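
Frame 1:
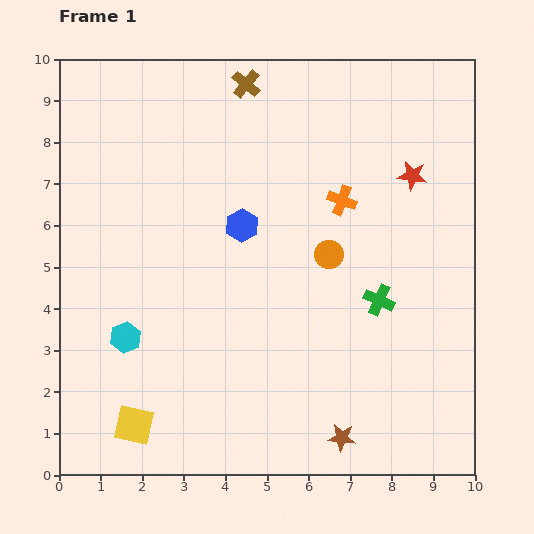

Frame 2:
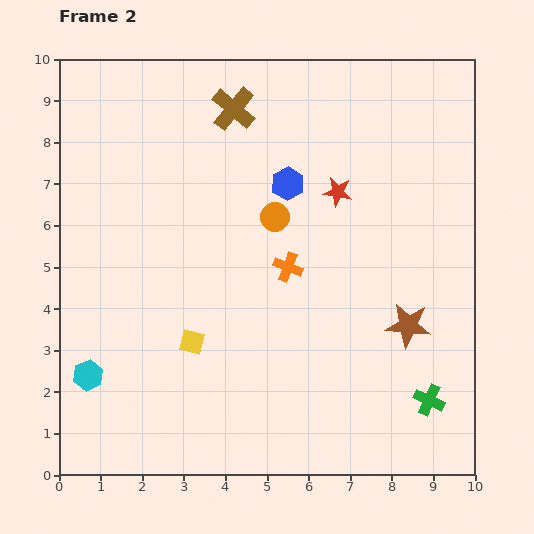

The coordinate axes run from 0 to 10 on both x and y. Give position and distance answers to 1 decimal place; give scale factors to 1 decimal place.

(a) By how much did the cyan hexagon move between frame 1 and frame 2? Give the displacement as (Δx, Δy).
(-0.9, -0.9)

The cyan hexagon was at (1.6, 3.3) in frame 1 and (0.7, 2.4) in frame 2.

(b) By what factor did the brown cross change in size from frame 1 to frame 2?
1.5×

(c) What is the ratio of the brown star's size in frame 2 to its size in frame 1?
1.6×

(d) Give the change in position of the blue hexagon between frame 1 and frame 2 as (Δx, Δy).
(1.1, 1.0)

The blue hexagon was at (4.4, 6.0) in frame 1 and (5.5, 7.0) in frame 2.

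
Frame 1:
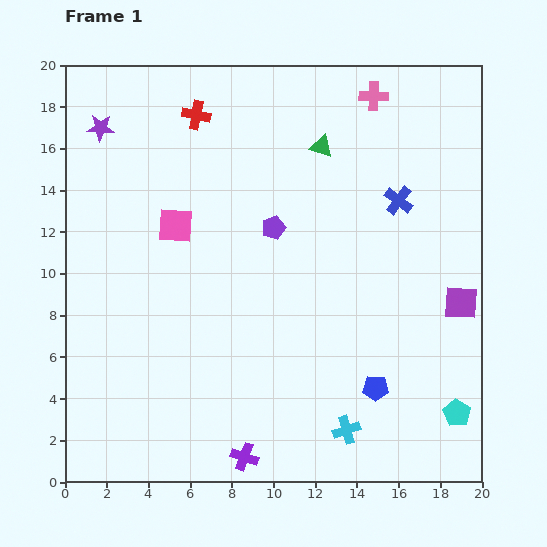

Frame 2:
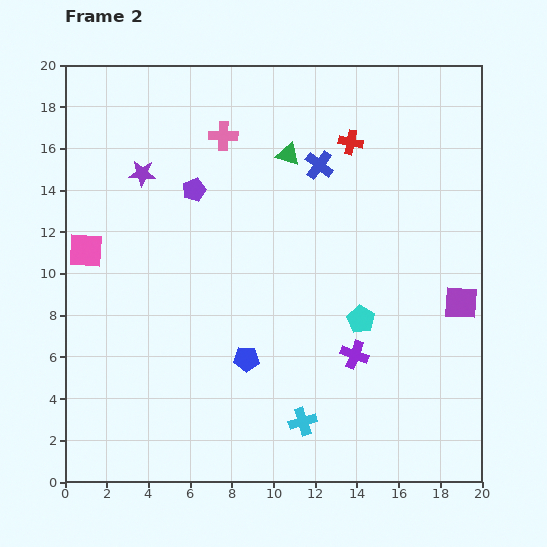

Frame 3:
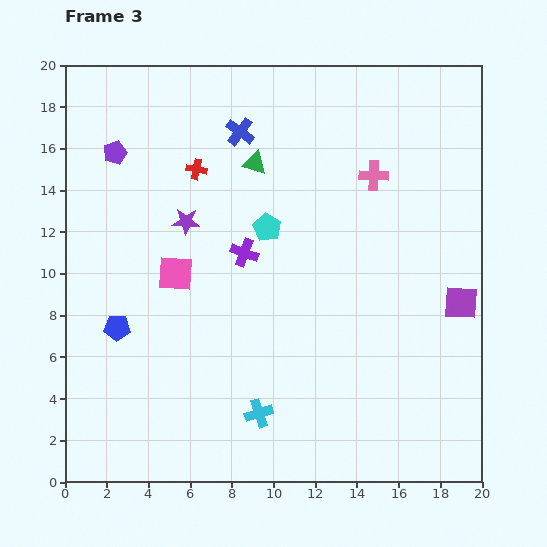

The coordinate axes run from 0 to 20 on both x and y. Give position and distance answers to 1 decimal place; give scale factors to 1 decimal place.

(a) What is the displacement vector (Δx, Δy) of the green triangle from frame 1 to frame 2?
(-1.6, -0.4)

The green triangle was at (12.3, 16.1) in frame 1 and (10.7, 15.7) in frame 2.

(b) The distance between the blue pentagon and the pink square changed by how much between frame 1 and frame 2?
-3.1

Distance in frame 1: 12.4. Distance in frame 2: 9.3.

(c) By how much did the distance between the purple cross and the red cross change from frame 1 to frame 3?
-12.0

Distance in frame 1: 16.6. Distance in frame 3: 4.6.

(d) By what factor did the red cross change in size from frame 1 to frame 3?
0.7×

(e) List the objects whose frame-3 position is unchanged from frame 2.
the purple square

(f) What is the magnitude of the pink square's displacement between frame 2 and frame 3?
4.4

The pink square moved from (1.0, 11.1) to (5.3, 10.0), a distance of √(4.3² + 1.1²) ≈ 4.4.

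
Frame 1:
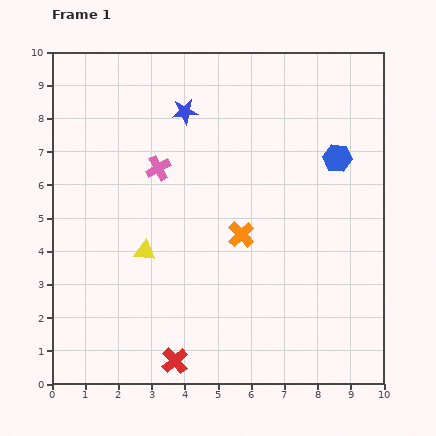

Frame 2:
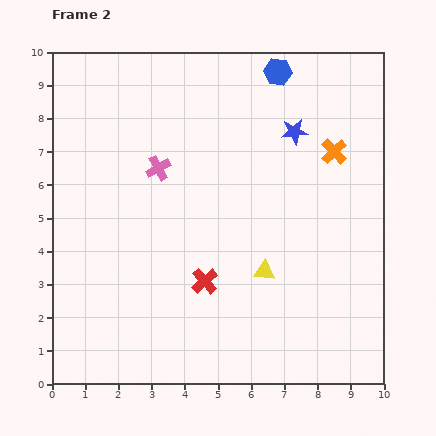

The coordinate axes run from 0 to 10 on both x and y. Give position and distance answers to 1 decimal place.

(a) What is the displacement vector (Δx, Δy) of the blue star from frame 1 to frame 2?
(3.3, -0.6)

The blue star was at (4.0, 8.2) in frame 1 and (7.3, 7.6) in frame 2.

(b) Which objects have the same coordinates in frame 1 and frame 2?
the pink cross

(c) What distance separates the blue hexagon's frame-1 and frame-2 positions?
3.2

The blue hexagon moved from (8.6, 6.8) to (6.8, 9.4), a distance of √(1.8² + 2.6²) ≈ 3.2.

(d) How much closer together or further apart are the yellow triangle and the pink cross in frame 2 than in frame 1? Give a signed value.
+2.0

Distance in frame 1: 2.5. Distance in frame 2: 4.5.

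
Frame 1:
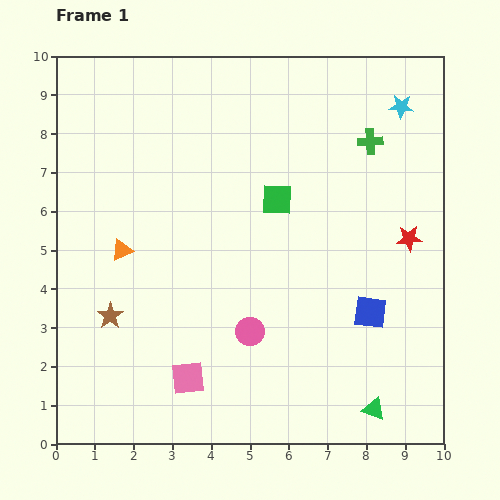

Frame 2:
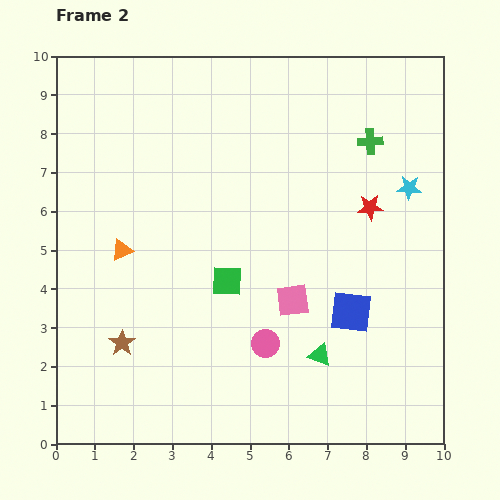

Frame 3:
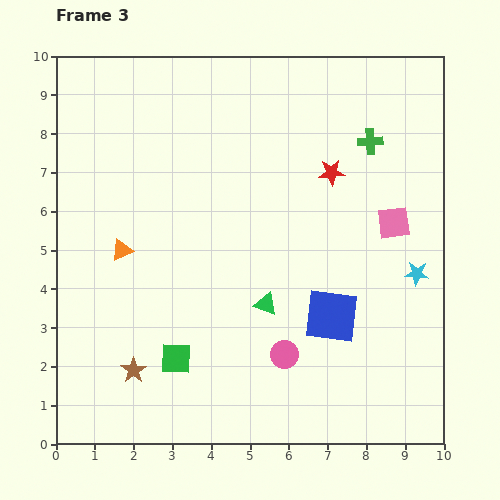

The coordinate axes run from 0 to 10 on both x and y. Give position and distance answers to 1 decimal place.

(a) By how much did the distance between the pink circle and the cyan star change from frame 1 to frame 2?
-1.6

Distance in frame 1: 7.0. Distance in frame 2: 5.4.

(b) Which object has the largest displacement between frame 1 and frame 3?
the pink square

(moved 6.6; next 4.9)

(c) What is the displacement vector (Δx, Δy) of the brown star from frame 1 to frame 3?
(0.6, -1.4)

The brown star was at (1.4, 3.3) in frame 1 and (2.0, 1.9) in frame 3.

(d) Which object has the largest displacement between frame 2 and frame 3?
the pink square

(moved 3.3; next 2.4)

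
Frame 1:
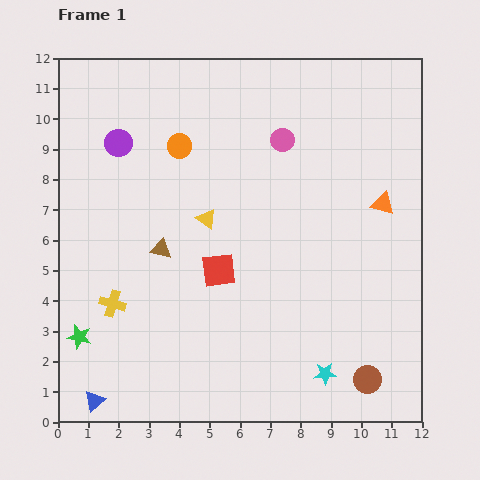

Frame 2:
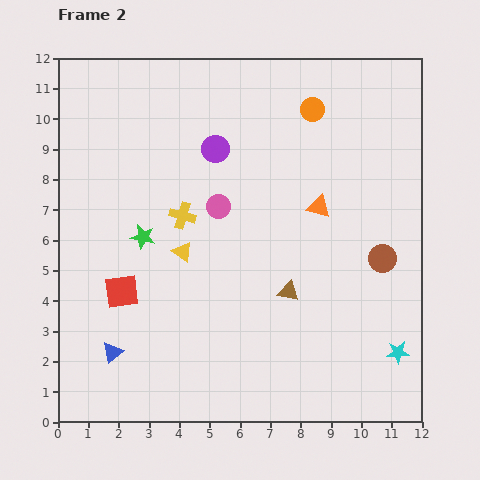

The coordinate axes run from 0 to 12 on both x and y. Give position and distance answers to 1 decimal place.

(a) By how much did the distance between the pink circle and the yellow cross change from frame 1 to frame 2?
-6.6

Distance in frame 1: 7.8. Distance in frame 2: 1.2.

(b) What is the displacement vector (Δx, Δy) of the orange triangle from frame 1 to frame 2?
(-2.1, -0.1)

The orange triangle was at (10.7, 7.2) in frame 1 and (8.6, 7.1) in frame 2.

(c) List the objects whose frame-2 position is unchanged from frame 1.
none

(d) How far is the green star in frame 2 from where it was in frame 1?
3.9

The green star moved from (0.7, 2.8) to (2.8, 6.1), a distance of √(2.1² + 3.3²) ≈ 3.9.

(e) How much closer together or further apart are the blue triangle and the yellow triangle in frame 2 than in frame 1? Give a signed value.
-3.0

Distance in frame 1: 7.0. Distance in frame 2: 4.0.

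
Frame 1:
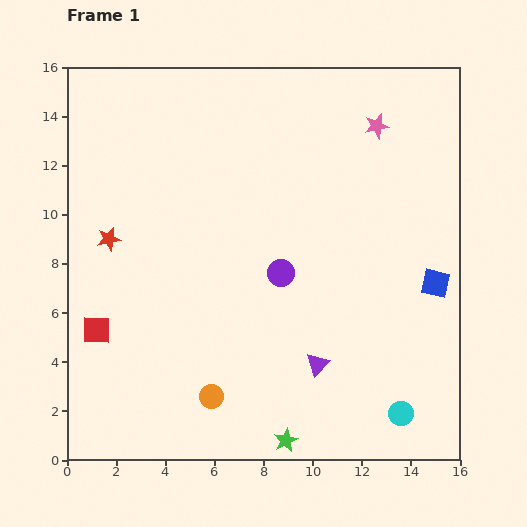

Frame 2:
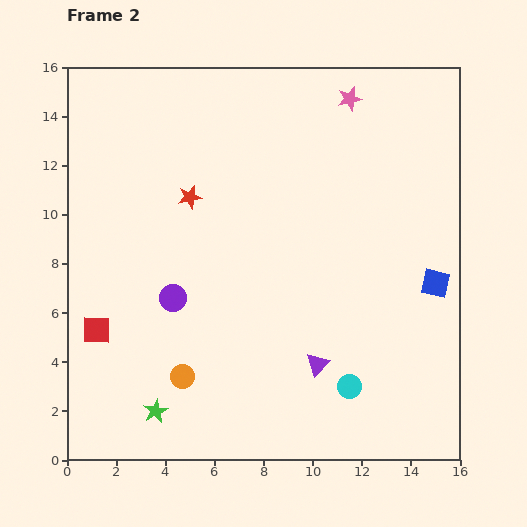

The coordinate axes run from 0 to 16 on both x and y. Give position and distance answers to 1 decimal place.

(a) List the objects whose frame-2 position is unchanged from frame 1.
the blue square, the purple triangle, the red square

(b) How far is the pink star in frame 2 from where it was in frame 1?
1.6

The pink star moved from (12.6, 13.6) to (11.5, 14.7), a distance of √(1.1² + 1.1²) ≈ 1.6.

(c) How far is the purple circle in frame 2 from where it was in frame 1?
4.5

The purple circle moved from (8.7, 7.6) to (4.3, 6.6), a distance of √(4.4² + 1.0²) ≈ 4.5.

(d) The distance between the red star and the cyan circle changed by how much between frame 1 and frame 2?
-3.8

Distance in frame 1: 13.9. Distance in frame 2: 10.1.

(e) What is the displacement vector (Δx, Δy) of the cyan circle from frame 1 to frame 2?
(-2.1, 1.1)

The cyan circle was at (13.6, 1.9) in frame 1 and (11.5, 3.0) in frame 2.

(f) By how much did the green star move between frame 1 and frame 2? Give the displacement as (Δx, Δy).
(-5.3, 1.2)

The green star was at (8.9, 0.8) in frame 1 and (3.6, 2.0) in frame 2.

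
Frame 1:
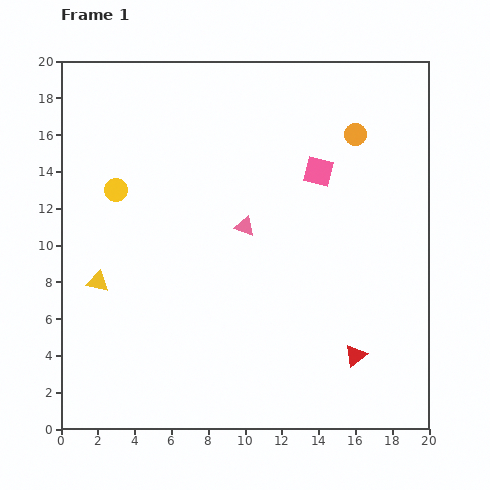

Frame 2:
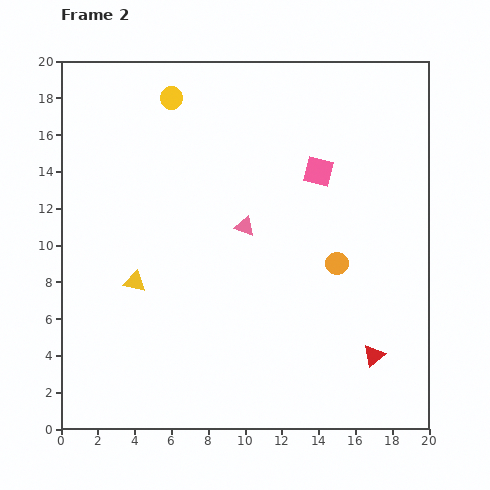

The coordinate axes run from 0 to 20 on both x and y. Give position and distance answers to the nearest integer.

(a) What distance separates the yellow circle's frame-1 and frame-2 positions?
6

The yellow circle moved from (3, 13) to (6, 18), a distance of √(3² + 5²) ≈ 6.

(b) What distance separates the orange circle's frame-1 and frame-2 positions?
7

The orange circle moved from (16, 16) to (15, 9), a distance of √(1² + 7²) ≈ 7.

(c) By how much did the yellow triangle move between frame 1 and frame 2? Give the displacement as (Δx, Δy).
(2, 0)

The yellow triangle was at (2, 8) in frame 1 and (4, 8) in frame 2.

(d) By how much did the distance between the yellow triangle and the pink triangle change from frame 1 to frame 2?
-2

Distance in frame 1: 9. Distance in frame 2: 7.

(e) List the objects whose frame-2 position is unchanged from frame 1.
the pink square, the pink triangle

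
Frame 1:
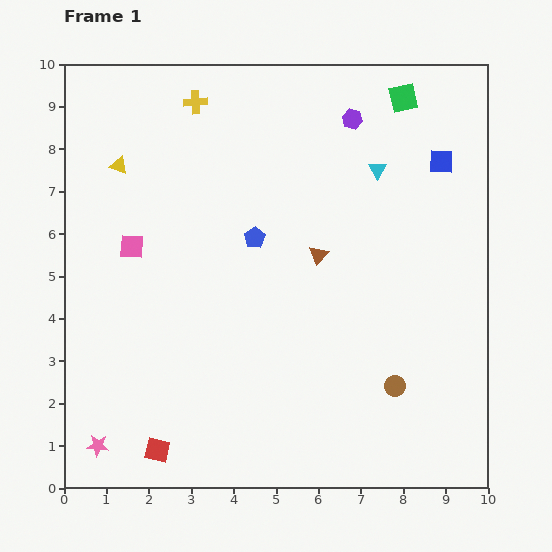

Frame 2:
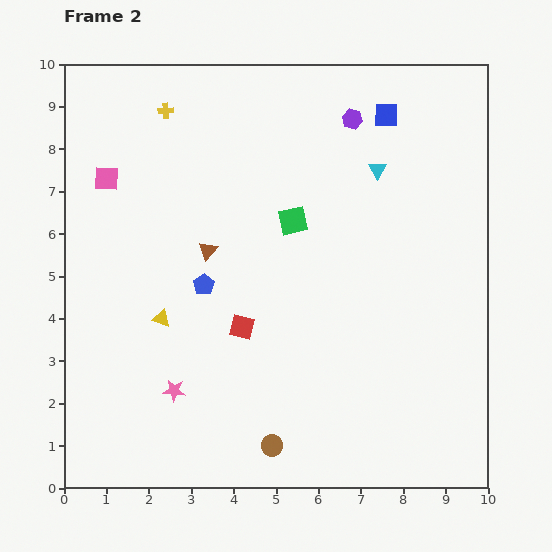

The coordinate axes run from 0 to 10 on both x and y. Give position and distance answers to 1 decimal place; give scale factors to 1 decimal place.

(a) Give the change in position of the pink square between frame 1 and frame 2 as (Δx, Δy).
(-0.6, 1.6)

The pink square was at (1.6, 5.7) in frame 1 and (1.0, 7.3) in frame 2.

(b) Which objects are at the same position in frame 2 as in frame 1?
the purple hexagon, the cyan triangle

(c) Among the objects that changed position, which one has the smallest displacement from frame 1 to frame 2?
the yellow cross

(moved 0.7)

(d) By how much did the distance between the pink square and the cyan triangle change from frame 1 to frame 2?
+0.3

Distance in frame 1: 6.1. Distance in frame 2: 6.4.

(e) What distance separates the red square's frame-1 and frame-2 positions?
3.5

The red square moved from (2.2, 0.9) to (4.2, 3.8), a distance of √(2.0² + 2.9²) ≈ 3.5.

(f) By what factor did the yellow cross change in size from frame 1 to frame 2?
0.6×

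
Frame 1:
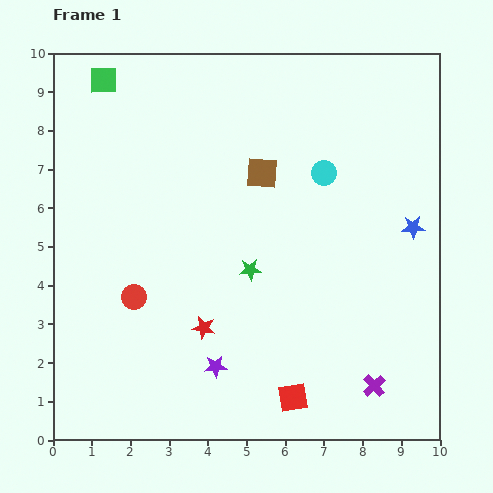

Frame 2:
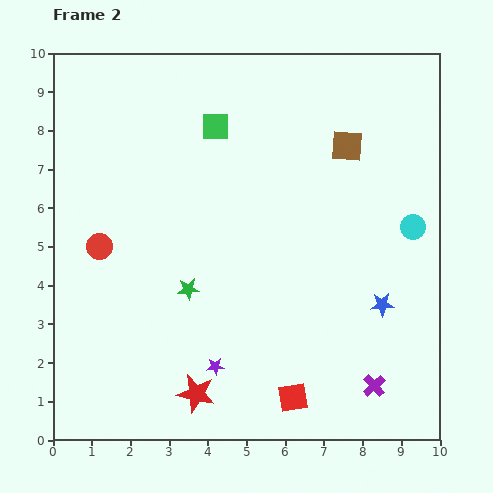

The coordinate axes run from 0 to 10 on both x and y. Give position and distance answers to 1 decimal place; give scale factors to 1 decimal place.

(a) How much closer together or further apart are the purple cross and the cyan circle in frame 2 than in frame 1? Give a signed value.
-1.5

Distance in frame 1: 5.7. Distance in frame 2: 4.2.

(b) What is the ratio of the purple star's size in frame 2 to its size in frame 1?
0.8×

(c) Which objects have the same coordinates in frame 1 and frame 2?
the red square, the purple cross, the purple star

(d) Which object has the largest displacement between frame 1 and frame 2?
the green square

(moved 3.1; next 2.7)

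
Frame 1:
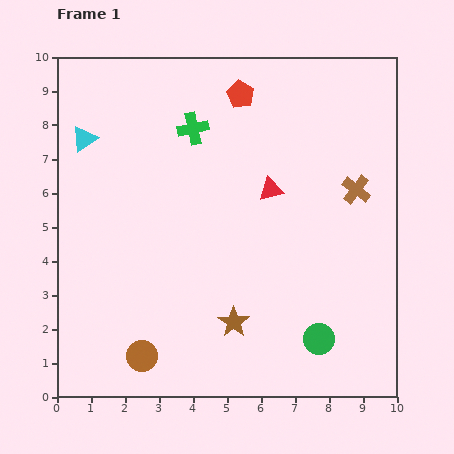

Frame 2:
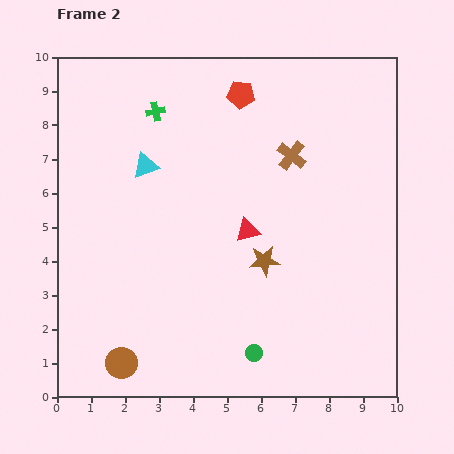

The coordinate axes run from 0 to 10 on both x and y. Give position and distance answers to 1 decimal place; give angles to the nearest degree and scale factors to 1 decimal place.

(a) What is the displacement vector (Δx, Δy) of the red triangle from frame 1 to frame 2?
(-0.7, -1.2)

The red triangle was at (6.3, 6.1) in frame 1 and (5.6, 4.9) in frame 2.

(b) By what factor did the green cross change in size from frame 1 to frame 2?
0.6×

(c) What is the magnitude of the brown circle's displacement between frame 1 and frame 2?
0.6

The brown circle moved from (2.5, 1.2) to (1.9, 1.0), a distance of √(0.6² + 0.2²) ≈ 0.6.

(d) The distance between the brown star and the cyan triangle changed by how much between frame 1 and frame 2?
-2.5

Distance in frame 1: 7.0. Distance in frame 2: 4.5.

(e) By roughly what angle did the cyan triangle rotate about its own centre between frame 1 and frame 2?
16° clockwise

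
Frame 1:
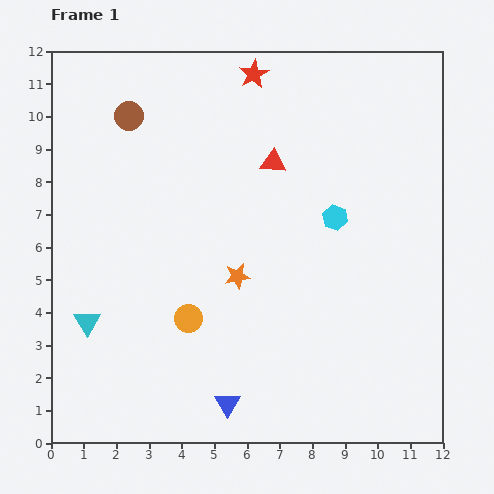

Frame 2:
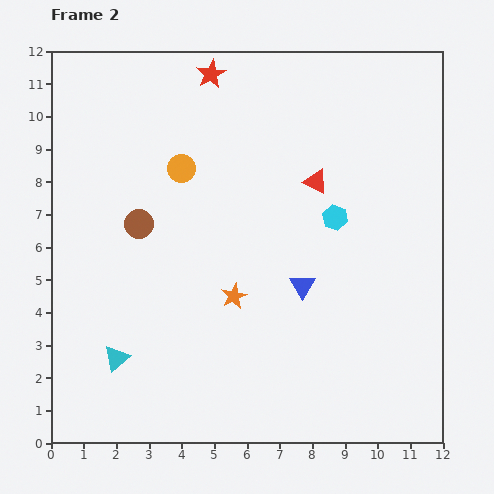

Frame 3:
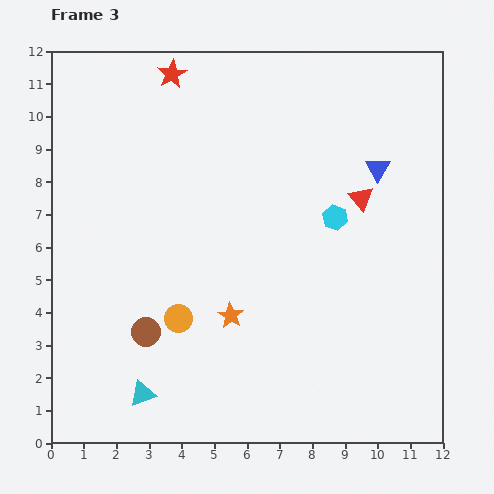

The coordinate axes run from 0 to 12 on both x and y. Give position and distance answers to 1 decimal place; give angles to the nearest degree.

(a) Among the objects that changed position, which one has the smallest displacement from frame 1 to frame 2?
the orange star

(moved 0.6)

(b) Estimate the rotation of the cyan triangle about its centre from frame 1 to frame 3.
41° clockwise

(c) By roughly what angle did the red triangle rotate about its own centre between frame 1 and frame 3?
45° clockwise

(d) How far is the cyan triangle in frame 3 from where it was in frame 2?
1.4

The cyan triangle moved from (2.0, 2.6) to (2.8, 1.5), a distance of √(0.8² + 1.1²) ≈ 1.4.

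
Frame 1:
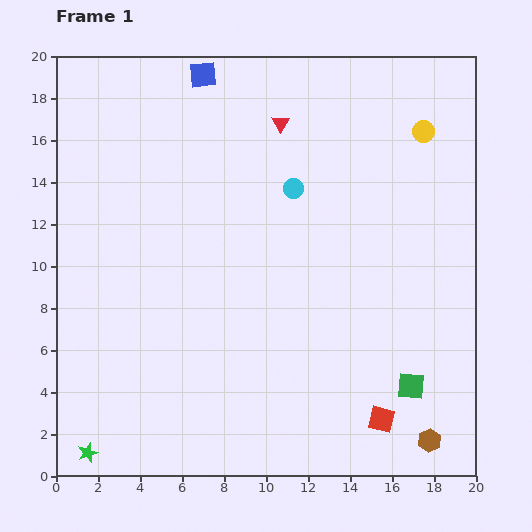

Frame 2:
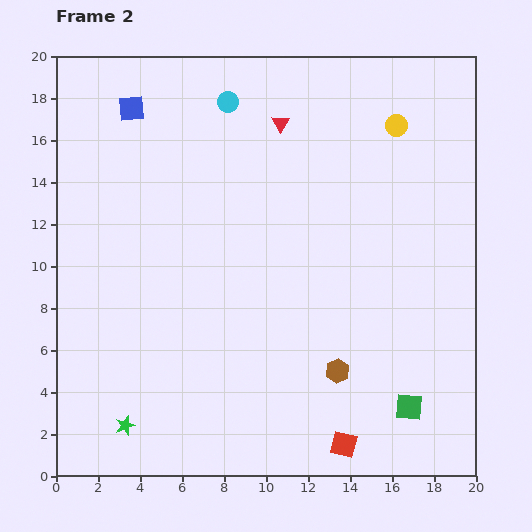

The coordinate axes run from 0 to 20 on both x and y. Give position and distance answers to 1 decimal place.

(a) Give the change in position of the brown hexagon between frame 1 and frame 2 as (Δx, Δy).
(-4.4, 3.3)

The brown hexagon was at (17.8, 1.7) in frame 1 and (13.4, 5.0) in frame 2.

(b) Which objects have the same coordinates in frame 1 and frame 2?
the red triangle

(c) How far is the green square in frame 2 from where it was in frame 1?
1.0

The green square moved from (16.9, 4.3) to (16.8, 3.3), a distance of √(0.1² + 1.0²) ≈ 1.0.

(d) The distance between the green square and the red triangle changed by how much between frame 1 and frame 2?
+0.8

Distance in frame 1: 14.0. Distance in frame 2: 14.8.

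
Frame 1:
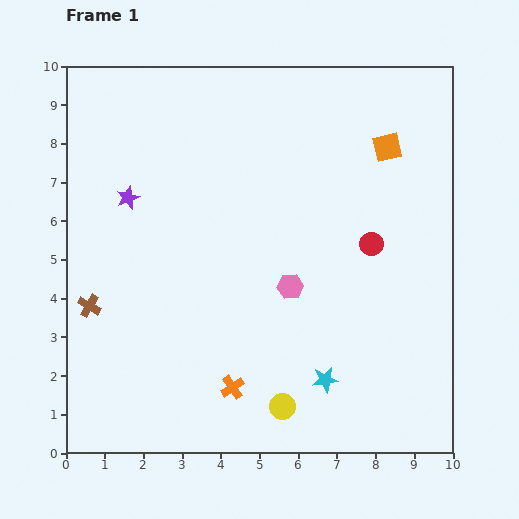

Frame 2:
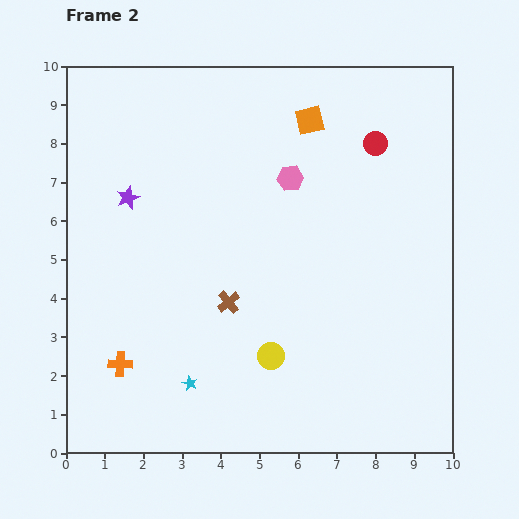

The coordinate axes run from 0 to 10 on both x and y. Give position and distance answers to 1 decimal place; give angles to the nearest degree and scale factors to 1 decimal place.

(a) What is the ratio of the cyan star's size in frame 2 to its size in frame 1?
0.6×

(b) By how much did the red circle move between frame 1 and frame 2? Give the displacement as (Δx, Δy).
(0.1, 2.6)

The red circle was at (7.9, 5.4) in frame 1 and (8.0, 8.0) in frame 2.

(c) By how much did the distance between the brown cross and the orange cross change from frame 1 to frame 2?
-1.1

Distance in frame 1: 4.3. Distance in frame 2: 3.2.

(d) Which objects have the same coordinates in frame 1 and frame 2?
the purple star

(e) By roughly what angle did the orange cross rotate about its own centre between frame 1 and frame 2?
37° clockwise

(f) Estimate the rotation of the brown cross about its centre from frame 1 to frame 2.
21° clockwise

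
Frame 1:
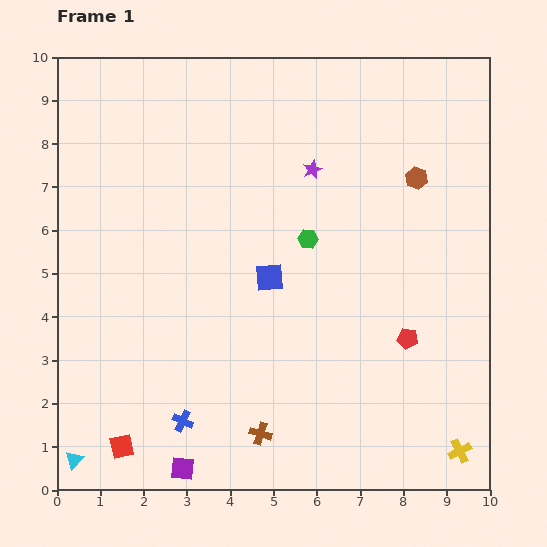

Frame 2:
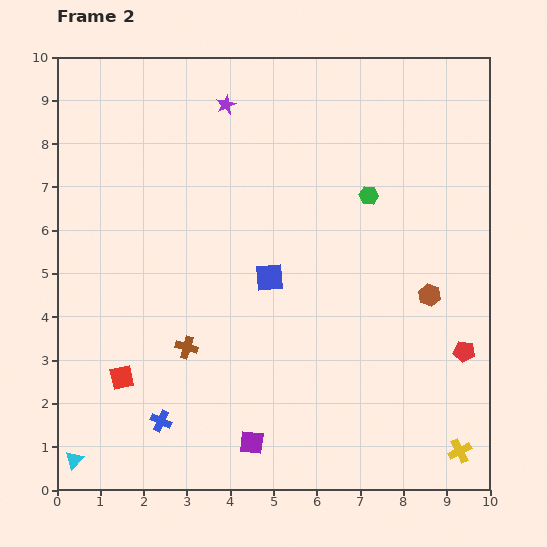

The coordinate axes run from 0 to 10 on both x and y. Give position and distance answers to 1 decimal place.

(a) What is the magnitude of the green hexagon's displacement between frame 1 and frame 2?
1.7

The green hexagon moved from (5.8, 5.8) to (7.2, 6.8), a distance of √(1.4² + 1.0²) ≈ 1.7.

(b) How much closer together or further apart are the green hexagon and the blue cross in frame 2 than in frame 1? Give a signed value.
+2.0

Distance in frame 1: 5.1. Distance in frame 2: 7.1.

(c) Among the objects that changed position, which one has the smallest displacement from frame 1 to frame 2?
the blue cross

(moved 0.5)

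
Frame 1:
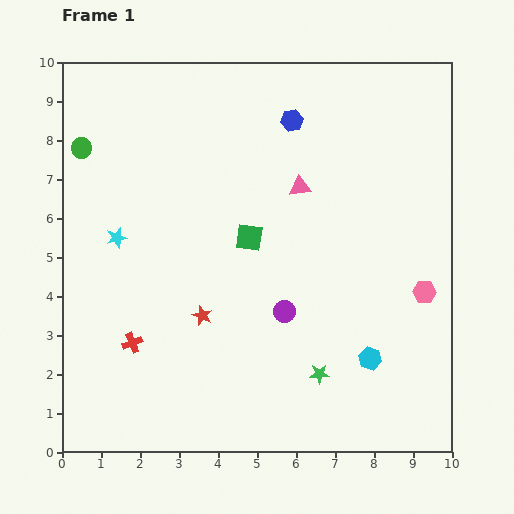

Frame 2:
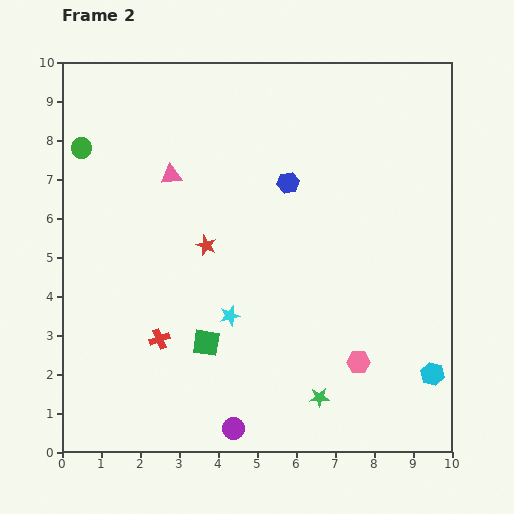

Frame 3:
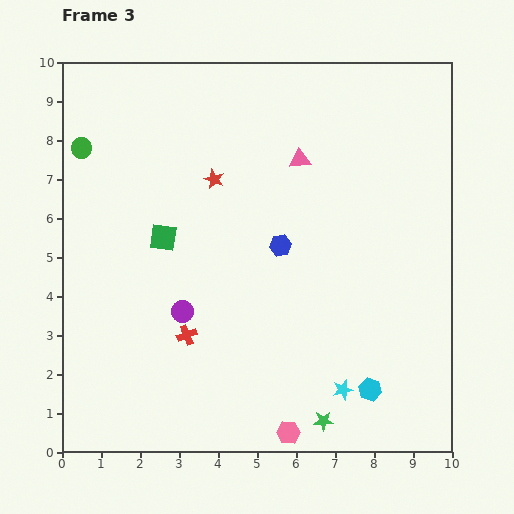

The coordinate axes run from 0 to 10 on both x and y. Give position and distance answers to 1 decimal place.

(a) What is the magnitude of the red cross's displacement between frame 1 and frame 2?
0.7

The red cross moved from (1.8, 2.8) to (2.5, 2.9), a distance of √(0.7² + 0.1²) ≈ 0.7.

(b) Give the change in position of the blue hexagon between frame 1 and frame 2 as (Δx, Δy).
(-0.1, -1.6)

The blue hexagon was at (5.9, 8.5) in frame 1 and (5.8, 6.9) in frame 2.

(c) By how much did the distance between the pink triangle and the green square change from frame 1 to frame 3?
+2.2

Distance in frame 1: 1.8. Distance in frame 3: 4.0.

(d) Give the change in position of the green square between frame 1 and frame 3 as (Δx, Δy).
(-2.2, 0.0)

The green square was at (4.8, 5.5) in frame 1 and (2.6, 5.5) in frame 3.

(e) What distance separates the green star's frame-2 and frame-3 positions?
0.6

The green star moved from (6.6, 1.4) to (6.7, 0.8), a distance of √(0.1² + 0.6²) ≈ 0.6.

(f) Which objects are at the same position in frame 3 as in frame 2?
the green circle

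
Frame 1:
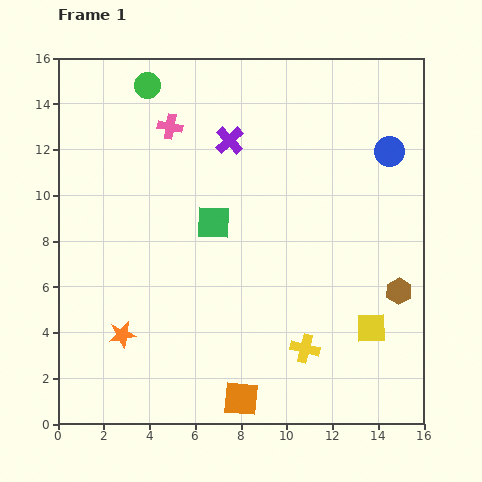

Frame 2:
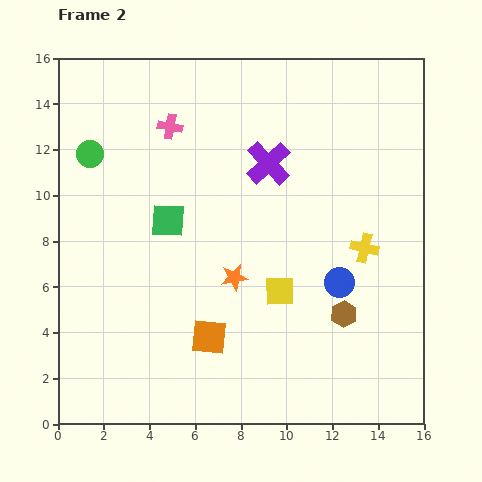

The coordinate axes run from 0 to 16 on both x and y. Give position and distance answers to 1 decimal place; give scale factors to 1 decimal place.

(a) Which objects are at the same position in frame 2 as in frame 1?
the pink cross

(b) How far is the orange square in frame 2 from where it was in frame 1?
3.0

The orange square moved from (8.0, 1.1) to (6.6, 3.8), a distance of √(1.4² + 2.7²) ≈ 3.0.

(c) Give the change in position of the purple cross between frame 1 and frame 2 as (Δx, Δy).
(1.7, -1.0)

The purple cross was at (7.5, 12.4) in frame 1 and (9.2, 11.4) in frame 2.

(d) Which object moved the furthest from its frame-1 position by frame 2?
the blue circle

(moved 6.1; next 5.5)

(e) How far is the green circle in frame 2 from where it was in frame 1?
3.9

The green circle moved from (3.9, 14.8) to (1.4, 11.8), a distance of √(2.5² + 3.0²) ≈ 3.9.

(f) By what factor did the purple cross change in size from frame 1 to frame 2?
1.6×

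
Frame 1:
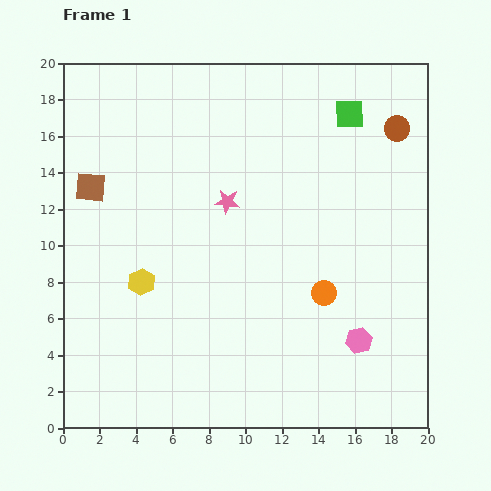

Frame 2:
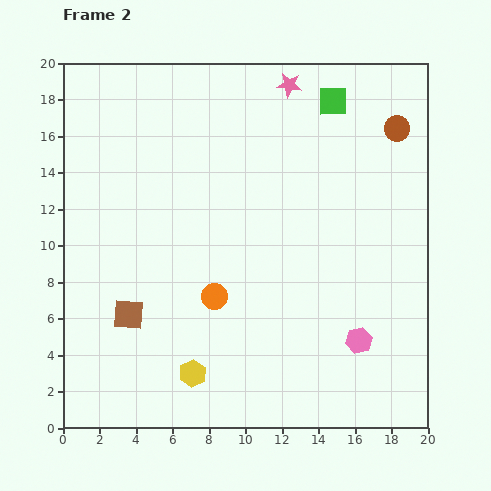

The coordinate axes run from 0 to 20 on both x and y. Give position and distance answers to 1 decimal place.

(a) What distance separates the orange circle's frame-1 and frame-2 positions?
6.0

The orange circle moved from (14.3, 7.4) to (8.3, 7.2), a distance of √(6.0² + 0.2²) ≈ 6.0.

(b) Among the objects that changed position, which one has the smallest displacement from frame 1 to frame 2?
the green square

(moved 1.1)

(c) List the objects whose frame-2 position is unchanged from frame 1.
the brown circle, the pink hexagon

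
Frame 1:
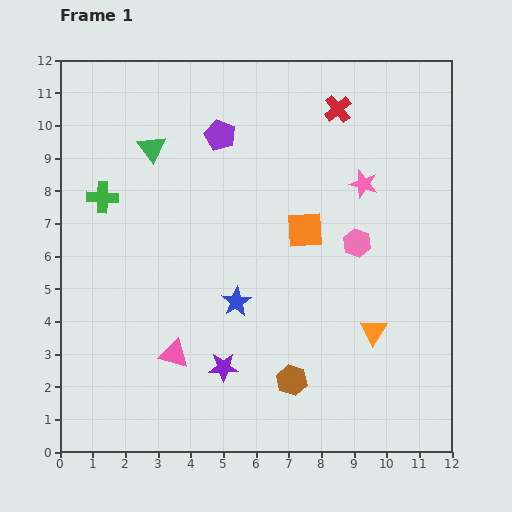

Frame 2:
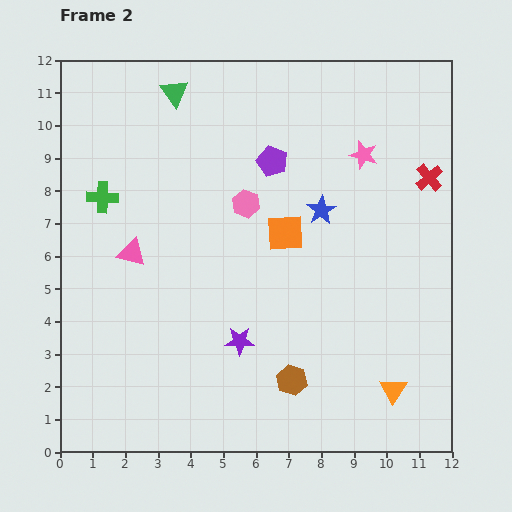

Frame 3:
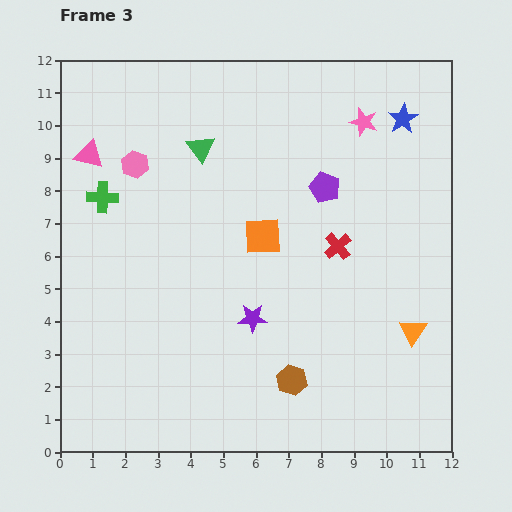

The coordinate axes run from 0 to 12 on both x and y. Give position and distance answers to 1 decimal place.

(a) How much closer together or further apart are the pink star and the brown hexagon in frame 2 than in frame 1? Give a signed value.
+0.8

Distance in frame 1: 6.4. Distance in frame 2: 7.2.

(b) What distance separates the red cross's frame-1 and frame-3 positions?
4.2

The red cross moved from (8.5, 10.5) to (8.5, 6.3), a distance of √(0.0² + 4.2²) ≈ 4.2.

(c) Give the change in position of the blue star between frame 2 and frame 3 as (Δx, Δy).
(2.5, 2.8)

The blue star was at (8.0, 7.4) in frame 2 and (10.5, 10.2) in frame 3.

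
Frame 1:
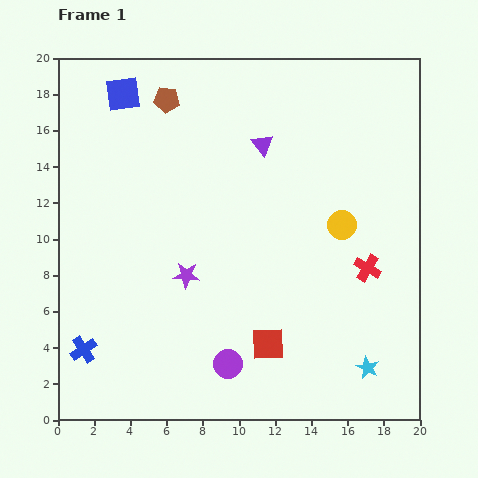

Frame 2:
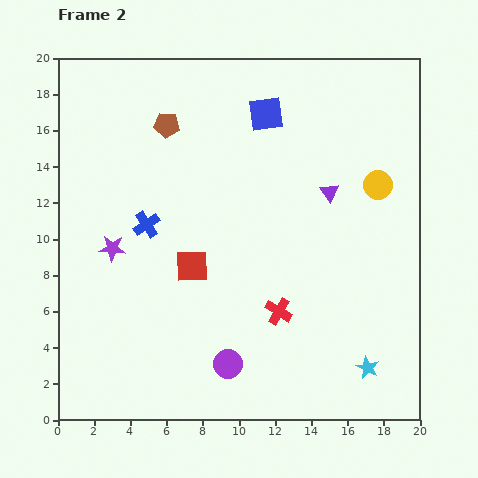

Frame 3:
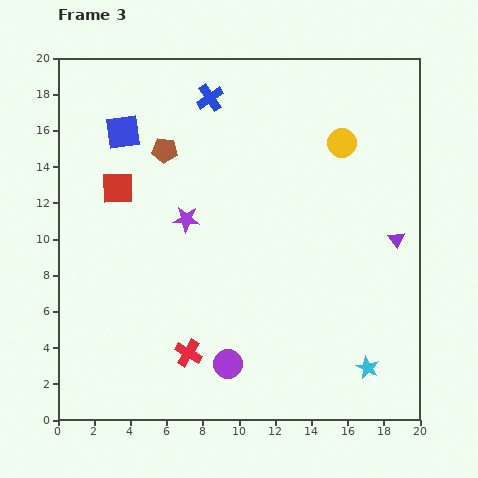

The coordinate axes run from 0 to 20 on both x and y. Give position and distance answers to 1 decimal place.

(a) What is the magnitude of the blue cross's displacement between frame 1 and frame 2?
7.7

The blue cross moved from (1.4, 3.9) to (4.9, 10.8), a distance of √(3.5² + 6.9²) ≈ 7.7.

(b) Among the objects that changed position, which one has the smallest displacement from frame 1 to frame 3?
the blue square

(moved 2.1)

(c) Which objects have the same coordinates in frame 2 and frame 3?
the cyan star, the purple circle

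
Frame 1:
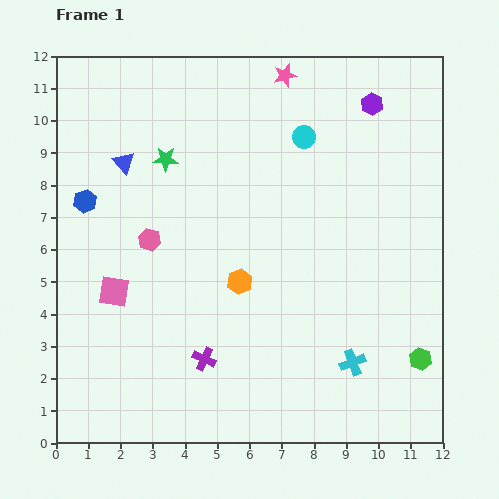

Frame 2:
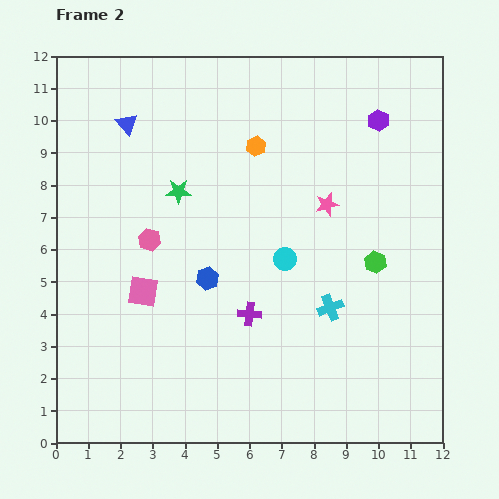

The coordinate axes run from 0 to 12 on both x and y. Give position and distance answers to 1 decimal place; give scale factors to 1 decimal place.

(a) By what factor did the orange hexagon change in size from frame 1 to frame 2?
0.8×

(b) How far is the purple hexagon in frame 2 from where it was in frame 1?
0.5

The purple hexagon moved from (9.8, 10.5) to (10.0, 10.0), a distance of √(0.2² + 0.5²) ≈ 0.5.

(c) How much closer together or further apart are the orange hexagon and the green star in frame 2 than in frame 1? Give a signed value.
-1.6

Distance in frame 1: 4.4. Distance in frame 2: 2.8.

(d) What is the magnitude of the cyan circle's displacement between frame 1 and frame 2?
3.8

The cyan circle moved from (7.7, 9.5) to (7.1, 5.7), a distance of √(0.6² + 3.8²) ≈ 3.8.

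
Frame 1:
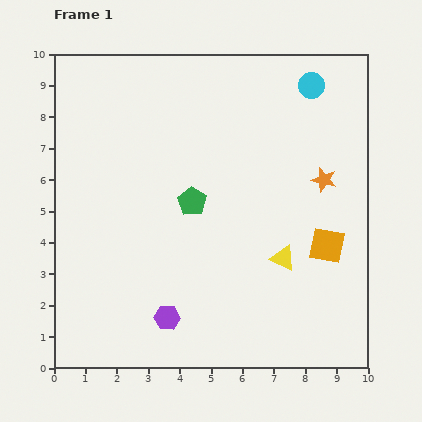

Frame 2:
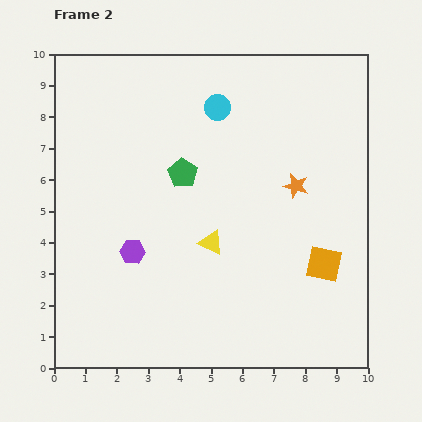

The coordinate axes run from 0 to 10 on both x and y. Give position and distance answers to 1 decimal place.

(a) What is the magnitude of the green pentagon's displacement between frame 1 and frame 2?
0.9

The green pentagon moved from (4.4, 5.3) to (4.1, 6.2), a distance of √(0.3² + 0.9²) ≈ 0.9.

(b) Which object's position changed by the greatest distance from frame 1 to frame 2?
the cyan circle

(moved 3.1; next 2.4)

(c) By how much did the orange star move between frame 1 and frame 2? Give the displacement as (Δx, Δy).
(-0.9, -0.2)

The orange star was at (8.6, 6.0) in frame 1 and (7.7, 5.8) in frame 2.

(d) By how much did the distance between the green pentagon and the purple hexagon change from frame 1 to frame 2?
-0.8

Distance in frame 1: 3.8. Distance in frame 2: 3.0.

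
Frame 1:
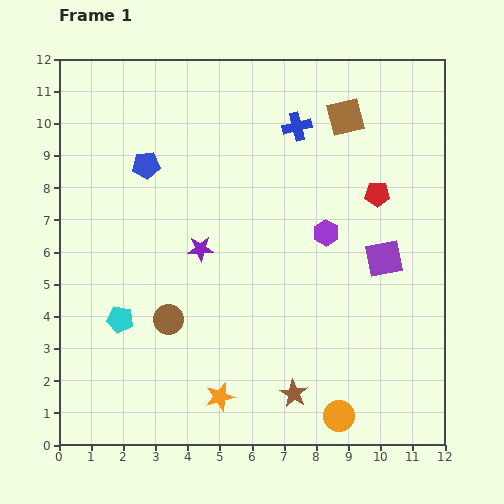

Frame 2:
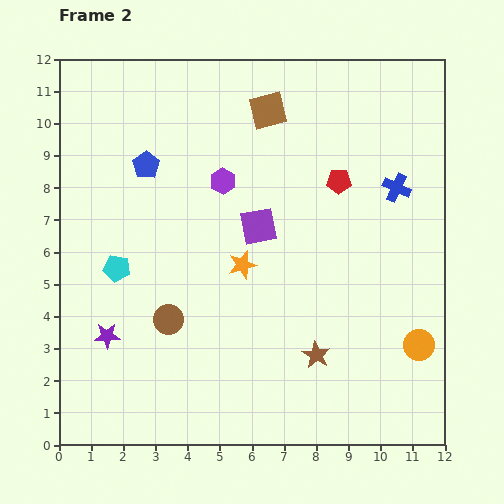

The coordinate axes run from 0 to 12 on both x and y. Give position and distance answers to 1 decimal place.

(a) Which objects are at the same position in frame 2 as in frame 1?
the blue pentagon, the brown circle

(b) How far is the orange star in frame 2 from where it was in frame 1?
4.2

The orange star moved from (5.0, 1.5) to (5.7, 5.6), a distance of √(0.7² + 4.1²) ≈ 4.2.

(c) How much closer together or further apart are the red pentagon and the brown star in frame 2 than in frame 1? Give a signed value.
-1.3

Distance in frame 1: 6.7. Distance in frame 2: 5.4.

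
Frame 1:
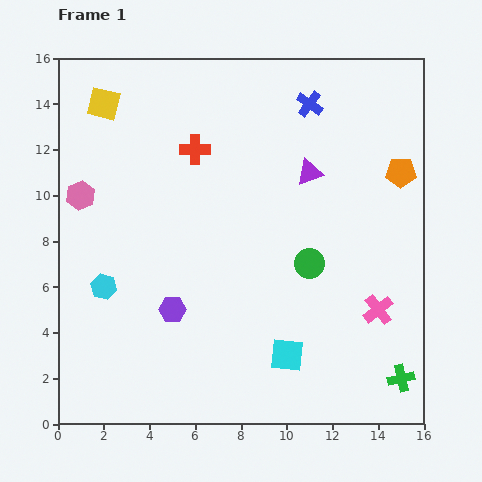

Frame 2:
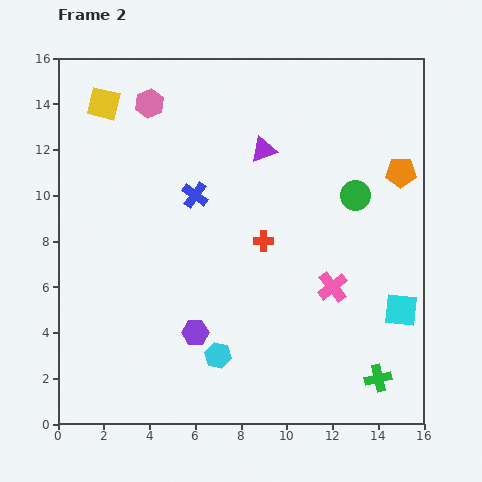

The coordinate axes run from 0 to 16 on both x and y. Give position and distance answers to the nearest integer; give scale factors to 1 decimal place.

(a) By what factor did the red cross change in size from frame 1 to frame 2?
0.7×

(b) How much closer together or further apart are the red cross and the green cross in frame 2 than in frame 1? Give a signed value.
-5

Distance in frame 1: 13. Distance in frame 2: 8.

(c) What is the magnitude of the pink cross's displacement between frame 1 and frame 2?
2

The pink cross moved from (14, 5) to (12, 6), a distance of √(2² + 1²) ≈ 2.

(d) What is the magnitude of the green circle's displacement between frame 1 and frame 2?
4

The green circle moved from (11, 7) to (13, 10), a distance of √(2² + 3²) ≈ 4.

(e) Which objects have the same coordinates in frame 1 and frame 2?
the orange pentagon, the yellow square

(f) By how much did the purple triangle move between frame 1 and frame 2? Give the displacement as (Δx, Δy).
(-2, 1)

The purple triangle was at (11, 11) in frame 1 and (9, 12) in frame 2.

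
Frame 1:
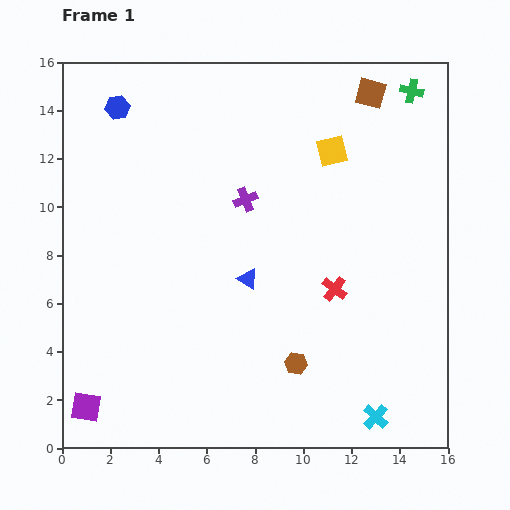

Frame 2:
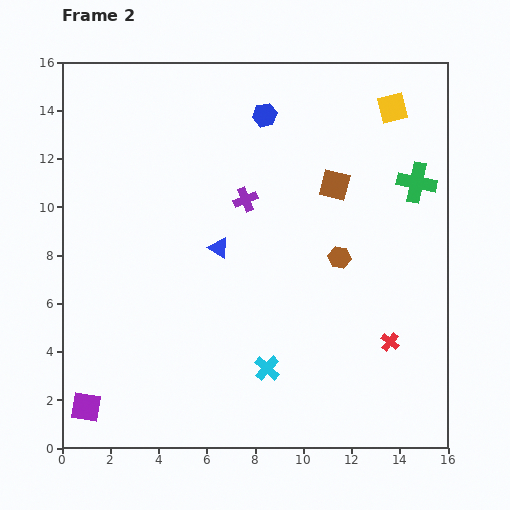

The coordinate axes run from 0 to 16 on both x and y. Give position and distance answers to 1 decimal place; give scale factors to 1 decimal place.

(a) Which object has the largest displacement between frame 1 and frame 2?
the blue hexagon

(moved 6.1; next 4.9)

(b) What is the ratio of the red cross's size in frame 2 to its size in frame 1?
0.7×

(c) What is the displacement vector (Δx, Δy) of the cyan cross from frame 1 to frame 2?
(-4.5, 2.0)

The cyan cross was at (13.0, 1.3) in frame 1 and (8.5, 3.3) in frame 2.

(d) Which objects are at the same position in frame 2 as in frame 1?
the purple cross, the purple square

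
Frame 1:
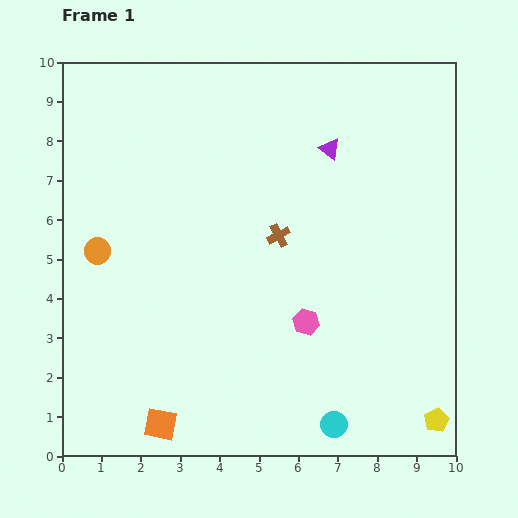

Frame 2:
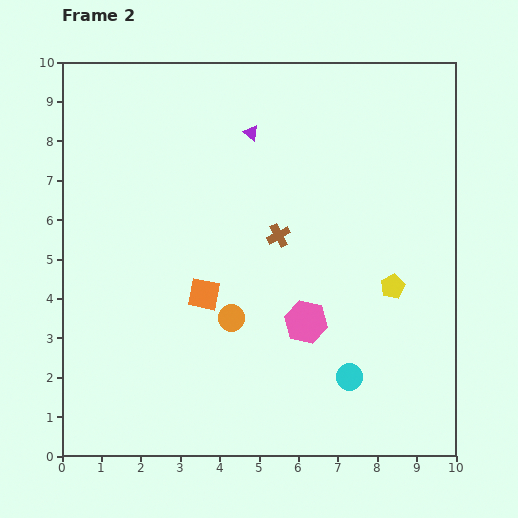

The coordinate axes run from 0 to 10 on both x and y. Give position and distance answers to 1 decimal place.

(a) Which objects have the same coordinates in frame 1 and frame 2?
the brown cross, the pink hexagon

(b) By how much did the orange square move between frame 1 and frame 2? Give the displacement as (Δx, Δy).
(1.1, 3.3)

The orange square was at (2.5, 0.8) in frame 1 and (3.6, 4.1) in frame 2.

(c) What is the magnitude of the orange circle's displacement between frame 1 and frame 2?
3.8

The orange circle moved from (0.9, 5.2) to (4.3, 3.5), a distance of √(3.4² + 1.7²) ≈ 3.8.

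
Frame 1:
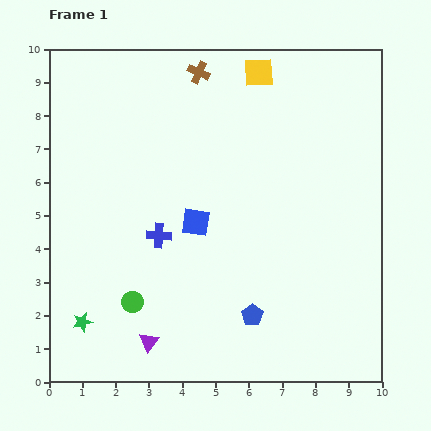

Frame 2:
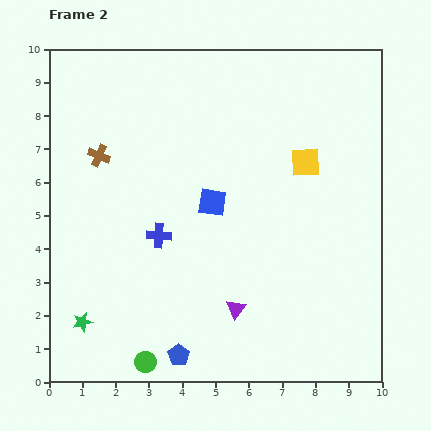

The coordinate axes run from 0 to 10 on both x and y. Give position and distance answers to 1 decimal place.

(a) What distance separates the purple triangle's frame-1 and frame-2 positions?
2.8

The purple triangle moved from (3.0, 1.2) to (5.6, 2.2), a distance of √(2.6² + 1.0²) ≈ 2.8.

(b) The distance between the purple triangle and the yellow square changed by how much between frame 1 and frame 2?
-3.8

Distance in frame 1: 8.7. Distance in frame 2: 4.9.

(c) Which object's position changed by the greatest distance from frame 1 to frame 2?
the brown cross

(moved 3.9; next 3.0)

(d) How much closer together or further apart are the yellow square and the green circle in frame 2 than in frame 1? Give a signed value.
-0.2

Distance in frame 1: 7.9. Distance in frame 2: 7.7.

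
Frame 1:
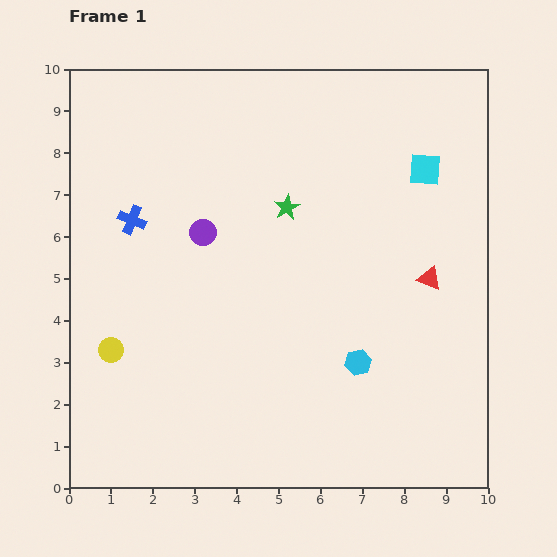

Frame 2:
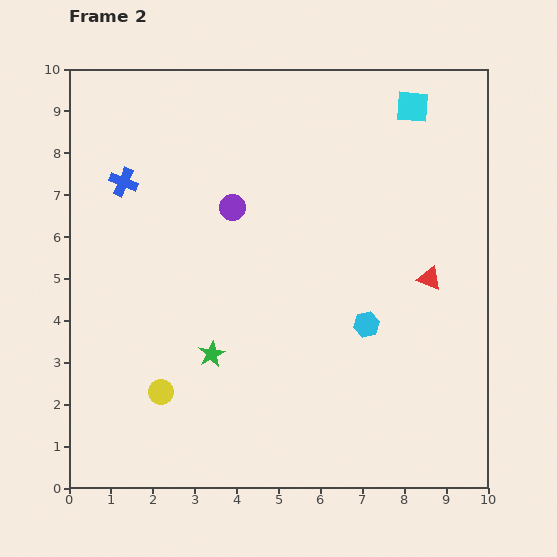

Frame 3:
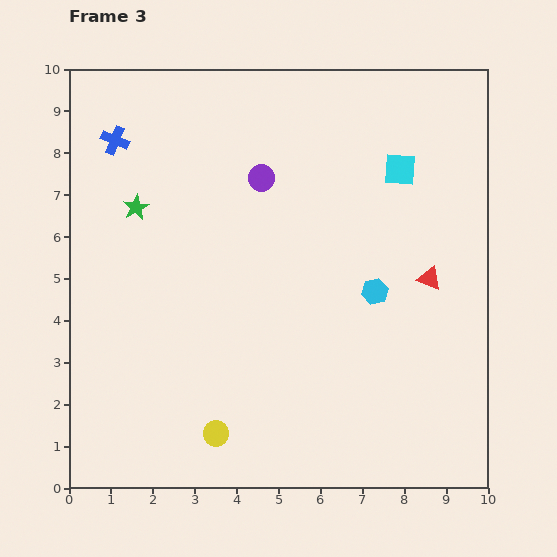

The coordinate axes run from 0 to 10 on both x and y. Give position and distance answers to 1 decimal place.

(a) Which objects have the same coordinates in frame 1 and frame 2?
the red triangle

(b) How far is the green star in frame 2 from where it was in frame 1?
3.9

The green star moved from (5.2, 6.7) to (3.4, 3.2), a distance of √(1.8² + 3.5²) ≈ 3.9.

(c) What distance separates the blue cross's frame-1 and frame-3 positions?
1.9

The blue cross moved from (1.5, 6.4) to (1.1, 8.3), a distance of √(0.4² + 1.9²) ≈ 1.9.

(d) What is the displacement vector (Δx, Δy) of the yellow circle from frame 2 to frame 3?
(1.3, -1.0)

The yellow circle was at (2.2, 2.3) in frame 2 and (3.5, 1.3) in frame 3.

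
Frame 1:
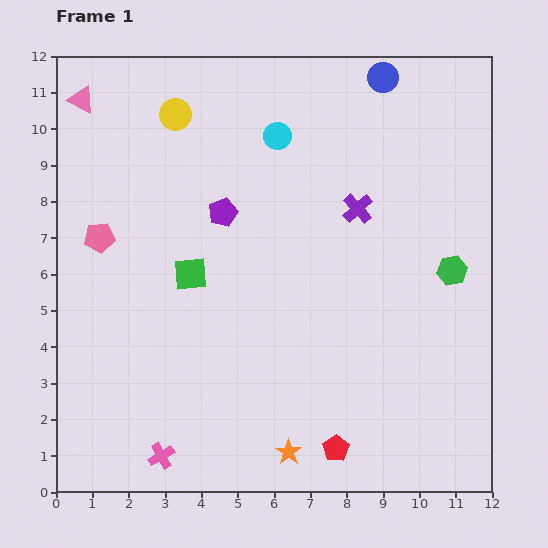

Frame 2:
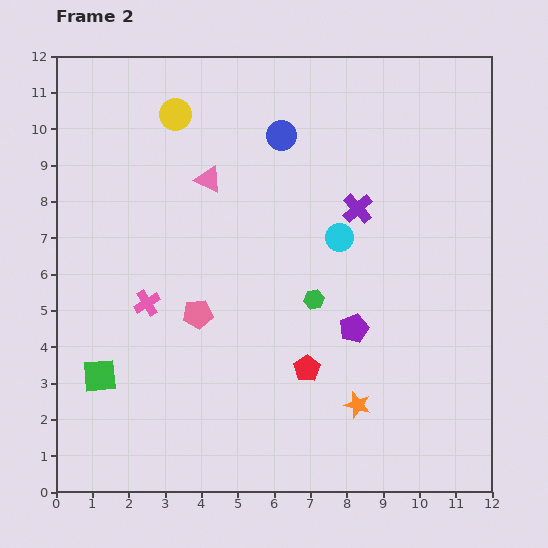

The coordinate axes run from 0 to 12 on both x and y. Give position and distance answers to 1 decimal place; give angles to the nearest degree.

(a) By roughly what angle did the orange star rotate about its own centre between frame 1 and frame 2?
19° counter-clockwise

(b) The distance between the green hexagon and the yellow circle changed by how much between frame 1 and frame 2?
-2.3

Distance in frame 1: 8.7. Distance in frame 2: 6.4.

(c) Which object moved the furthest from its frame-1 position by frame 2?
the purple pentagon

(moved 4.8; next 4.2)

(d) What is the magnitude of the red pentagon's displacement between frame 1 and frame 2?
2.3

The red pentagon moved from (7.7, 1.2) to (6.9, 3.4), a distance of √(0.8² + 2.2²) ≈ 2.3.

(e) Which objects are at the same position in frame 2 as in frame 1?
the yellow circle, the purple cross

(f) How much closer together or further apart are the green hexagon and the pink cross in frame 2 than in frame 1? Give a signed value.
-4.9

Distance in frame 1: 9.5. Distance in frame 2: 4.6.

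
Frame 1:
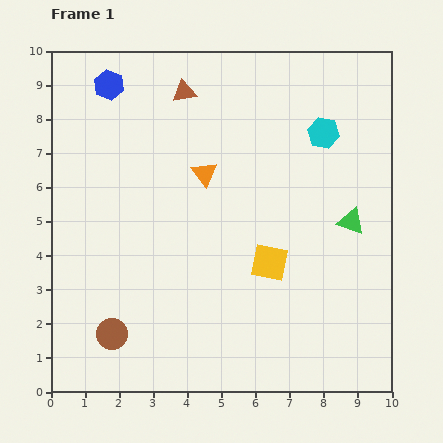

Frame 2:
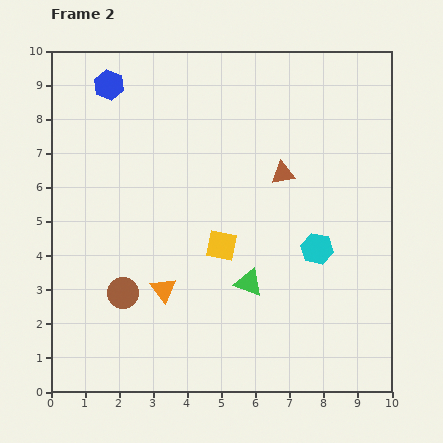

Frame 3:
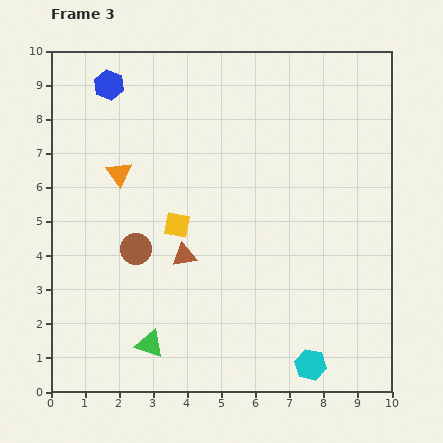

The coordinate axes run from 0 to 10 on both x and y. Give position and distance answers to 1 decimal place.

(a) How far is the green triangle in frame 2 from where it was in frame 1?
3.5

The green triangle moved from (8.8, 5.0) to (5.8, 3.2), a distance of √(3.0² + 1.8²) ≈ 3.5.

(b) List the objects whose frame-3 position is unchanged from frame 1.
the blue hexagon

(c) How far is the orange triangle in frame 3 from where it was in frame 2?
3.6

The orange triangle moved from (3.3, 3.0) to (2.0, 6.4), a distance of √(1.3² + 3.4²) ≈ 3.6.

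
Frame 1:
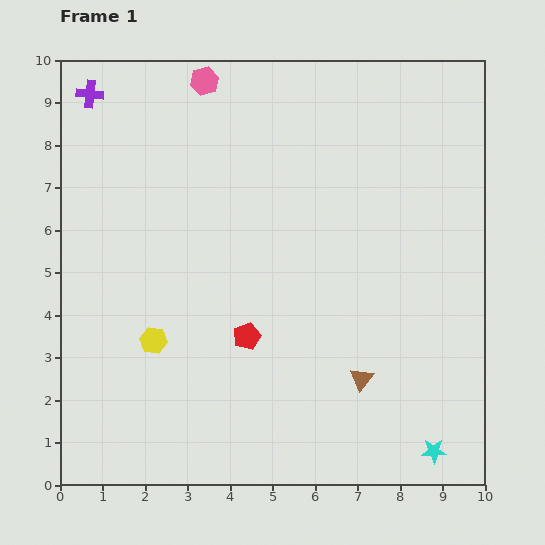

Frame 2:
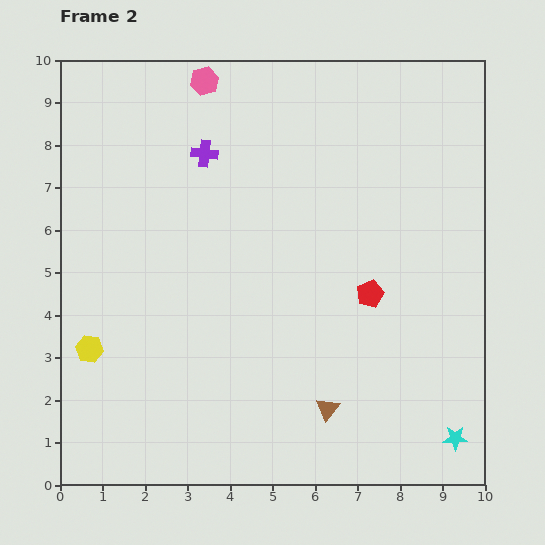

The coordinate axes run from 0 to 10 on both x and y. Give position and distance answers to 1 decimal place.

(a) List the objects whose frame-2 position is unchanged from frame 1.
the pink hexagon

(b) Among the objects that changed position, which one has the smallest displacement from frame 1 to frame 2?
the cyan star

(moved 0.6)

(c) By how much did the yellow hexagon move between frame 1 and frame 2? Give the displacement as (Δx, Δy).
(-1.5, -0.2)

The yellow hexagon was at (2.2, 3.4) in frame 1 and (0.7, 3.2) in frame 2.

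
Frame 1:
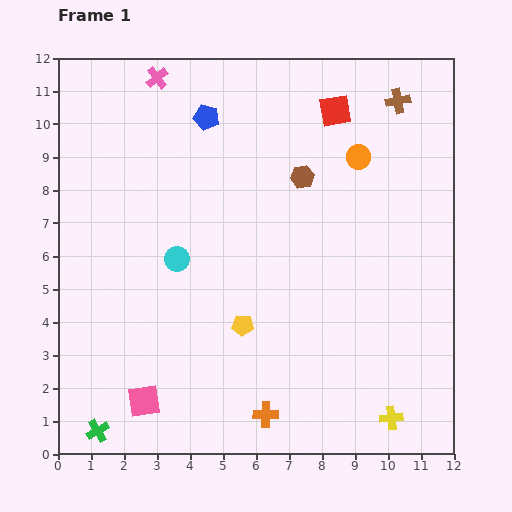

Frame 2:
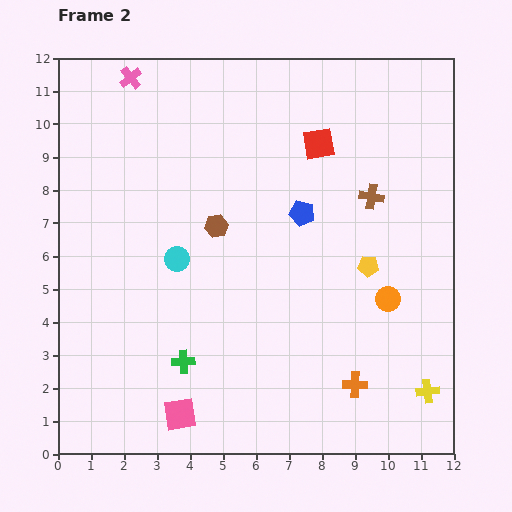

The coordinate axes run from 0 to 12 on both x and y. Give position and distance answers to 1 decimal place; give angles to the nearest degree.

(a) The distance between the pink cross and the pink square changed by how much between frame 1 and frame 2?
+0.5

Distance in frame 1: 9.8. Distance in frame 2: 10.3.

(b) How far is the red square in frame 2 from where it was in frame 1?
1.1

The red square moved from (8.4, 10.4) to (7.9, 9.4), a distance of √(0.5² + 1.0²) ≈ 1.1.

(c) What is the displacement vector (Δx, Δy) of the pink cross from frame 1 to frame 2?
(-0.8, 0.0)

The pink cross was at (3.0, 11.4) in frame 1 and (2.2, 11.4) in frame 2.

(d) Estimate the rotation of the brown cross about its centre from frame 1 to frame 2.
20° clockwise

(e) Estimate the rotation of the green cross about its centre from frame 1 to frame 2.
27° clockwise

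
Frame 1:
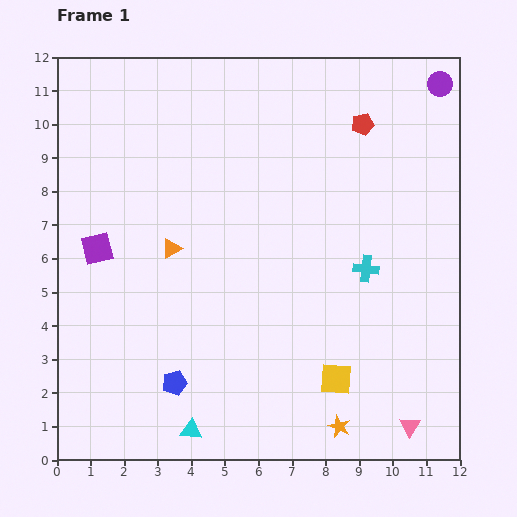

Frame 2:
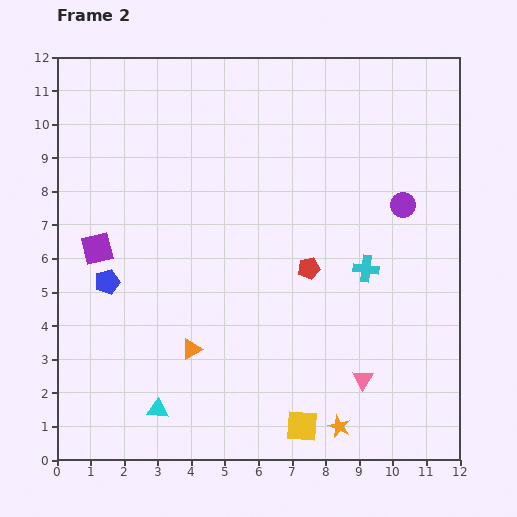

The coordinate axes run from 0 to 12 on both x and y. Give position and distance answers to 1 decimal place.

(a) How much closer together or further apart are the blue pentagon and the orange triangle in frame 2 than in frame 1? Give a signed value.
-0.8

Distance in frame 1: 4.0. Distance in frame 2: 3.2.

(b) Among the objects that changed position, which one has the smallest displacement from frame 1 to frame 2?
the cyan triangle

(moved 1.2)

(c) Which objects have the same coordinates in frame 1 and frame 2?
the orange star, the cyan cross, the purple square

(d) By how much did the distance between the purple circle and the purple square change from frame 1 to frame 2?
-2.1

Distance in frame 1: 11.3. Distance in frame 2: 9.2.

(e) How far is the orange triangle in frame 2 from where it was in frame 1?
3.1

The orange triangle moved from (3.4, 6.3) to (4.0, 3.3), a distance of √(0.6² + 3.0²) ≈ 3.1.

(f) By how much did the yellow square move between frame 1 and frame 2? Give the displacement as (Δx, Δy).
(-1.0, -1.4)

The yellow square was at (8.3, 2.4) in frame 1 and (7.3, 1.0) in frame 2.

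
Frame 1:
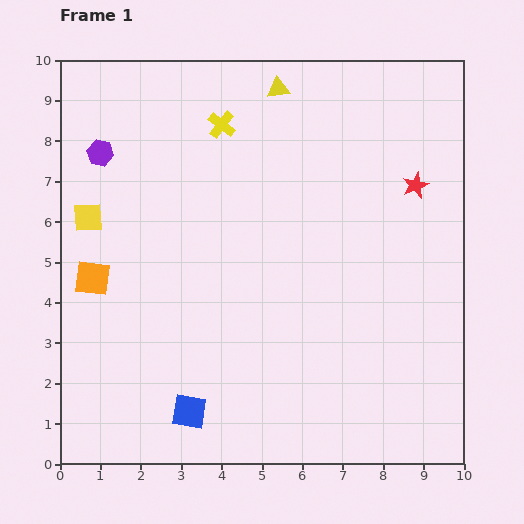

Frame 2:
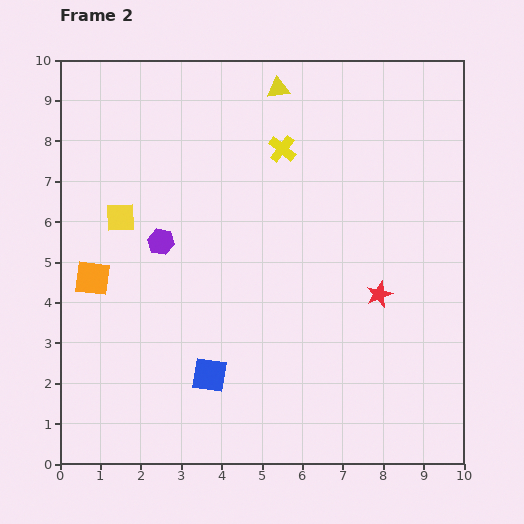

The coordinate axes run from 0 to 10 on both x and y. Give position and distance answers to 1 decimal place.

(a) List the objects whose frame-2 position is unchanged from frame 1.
the yellow triangle, the orange square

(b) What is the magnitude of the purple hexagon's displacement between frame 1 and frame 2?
2.7

The purple hexagon moved from (1.0, 7.7) to (2.5, 5.5), a distance of √(1.5² + 2.2²) ≈ 2.7.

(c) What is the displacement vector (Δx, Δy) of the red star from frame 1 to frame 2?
(-0.9, -2.7)

The red star was at (8.8, 6.9) in frame 1 and (7.9, 4.2) in frame 2.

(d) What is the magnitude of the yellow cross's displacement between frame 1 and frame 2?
1.6

The yellow cross moved from (4.0, 8.4) to (5.5, 7.8), a distance of √(1.5² + 0.6²) ≈ 1.6.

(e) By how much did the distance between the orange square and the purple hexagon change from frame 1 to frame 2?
-1.2

Distance in frame 1: 3.1. Distance in frame 2: 1.9.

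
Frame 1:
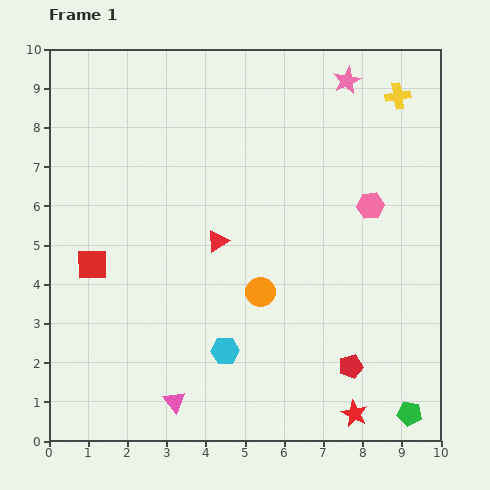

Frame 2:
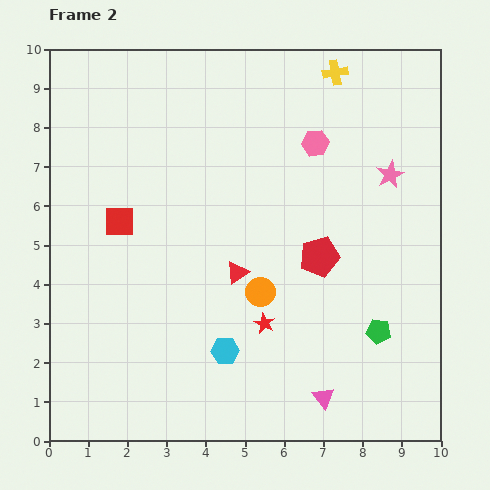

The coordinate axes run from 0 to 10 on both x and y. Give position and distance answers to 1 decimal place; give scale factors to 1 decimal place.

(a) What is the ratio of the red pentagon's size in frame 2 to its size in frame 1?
1.7×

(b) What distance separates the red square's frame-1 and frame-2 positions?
1.3

The red square moved from (1.1, 4.5) to (1.8, 5.6), a distance of √(0.7² + 1.1²) ≈ 1.3.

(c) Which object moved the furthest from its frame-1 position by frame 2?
the pink triangle

(moved 3.8; next 3.3)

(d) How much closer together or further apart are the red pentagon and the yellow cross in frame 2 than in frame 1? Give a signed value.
-2.3

Distance in frame 1: 7.0. Distance in frame 2: 4.7.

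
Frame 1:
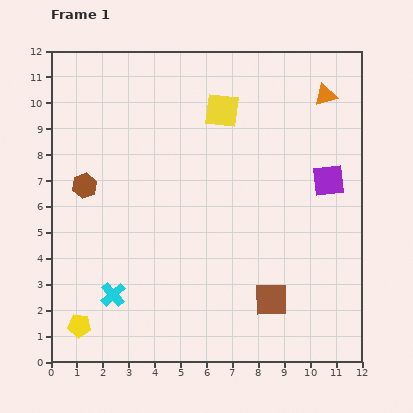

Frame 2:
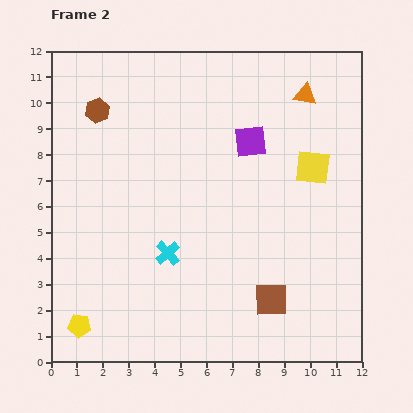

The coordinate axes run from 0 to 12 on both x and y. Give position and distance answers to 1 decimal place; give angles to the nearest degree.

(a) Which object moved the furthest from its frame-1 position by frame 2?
the yellow square

(moved 4.1; next 3.4)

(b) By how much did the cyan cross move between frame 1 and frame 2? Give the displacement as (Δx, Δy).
(2.1, 1.6)

The cyan cross was at (2.4, 2.6) in frame 1 and (4.5, 4.2) in frame 2.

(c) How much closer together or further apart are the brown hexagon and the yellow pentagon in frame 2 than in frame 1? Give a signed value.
+2.9

Distance in frame 1: 5.4. Distance in frame 2: 8.3.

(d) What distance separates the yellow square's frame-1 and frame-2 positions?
4.1

The yellow square moved from (6.6, 9.7) to (10.1, 7.5), a distance of √(3.5² + 2.2²) ≈ 4.1.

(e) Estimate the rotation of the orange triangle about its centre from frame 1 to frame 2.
25° clockwise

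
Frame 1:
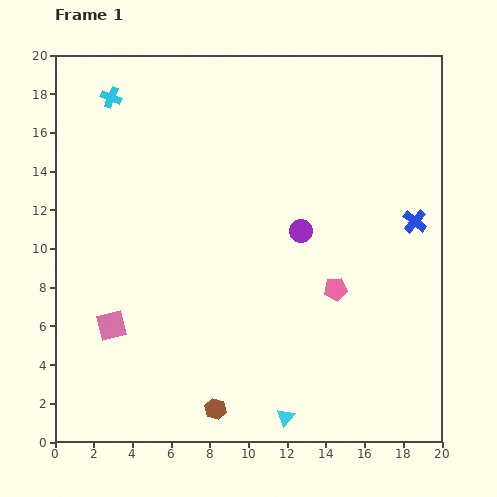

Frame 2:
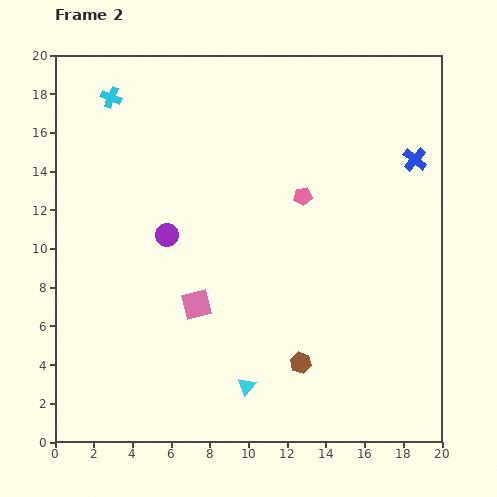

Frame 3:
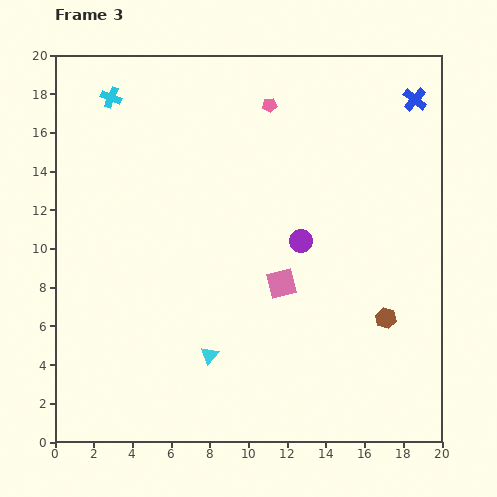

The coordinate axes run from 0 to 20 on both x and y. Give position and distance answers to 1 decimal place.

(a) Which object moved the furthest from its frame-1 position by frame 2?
the purple circle

(moved 6.9; next 5.1)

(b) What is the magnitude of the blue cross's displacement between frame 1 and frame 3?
6.3

The blue cross moved from (18.6, 11.4) to (18.6, 17.7), a distance of √(0.0² + 6.3²) ≈ 6.3.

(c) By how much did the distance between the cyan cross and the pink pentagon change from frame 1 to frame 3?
-7.1

Distance in frame 1: 15.3. Distance in frame 3: 8.2.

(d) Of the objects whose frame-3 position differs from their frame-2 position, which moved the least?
the cyan triangle

(moved 2.5)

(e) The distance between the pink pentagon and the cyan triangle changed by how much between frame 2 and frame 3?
+3.1

Distance in frame 2: 10.2. Distance in frame 3: 13.3.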